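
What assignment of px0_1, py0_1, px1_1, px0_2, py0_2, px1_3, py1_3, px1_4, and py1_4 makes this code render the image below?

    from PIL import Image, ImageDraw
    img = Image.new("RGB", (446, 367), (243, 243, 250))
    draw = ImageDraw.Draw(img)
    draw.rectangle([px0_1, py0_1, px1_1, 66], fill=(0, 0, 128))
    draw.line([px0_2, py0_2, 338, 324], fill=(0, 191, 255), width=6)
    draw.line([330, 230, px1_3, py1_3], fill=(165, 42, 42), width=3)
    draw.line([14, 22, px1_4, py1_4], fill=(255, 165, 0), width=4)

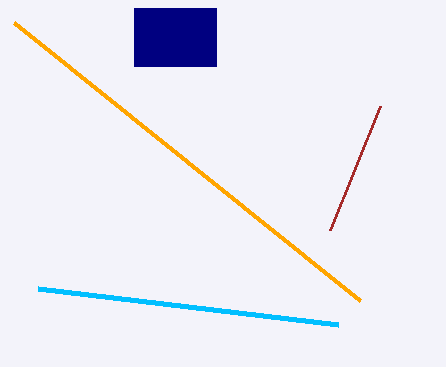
px0_1 = 134, py0_1 = 8, px1_1 = 216, px0_2 = 38, py0_2 = 288, px1_3 = 380, py1_3 = 106, px1_4 = 360, py1_4 = 300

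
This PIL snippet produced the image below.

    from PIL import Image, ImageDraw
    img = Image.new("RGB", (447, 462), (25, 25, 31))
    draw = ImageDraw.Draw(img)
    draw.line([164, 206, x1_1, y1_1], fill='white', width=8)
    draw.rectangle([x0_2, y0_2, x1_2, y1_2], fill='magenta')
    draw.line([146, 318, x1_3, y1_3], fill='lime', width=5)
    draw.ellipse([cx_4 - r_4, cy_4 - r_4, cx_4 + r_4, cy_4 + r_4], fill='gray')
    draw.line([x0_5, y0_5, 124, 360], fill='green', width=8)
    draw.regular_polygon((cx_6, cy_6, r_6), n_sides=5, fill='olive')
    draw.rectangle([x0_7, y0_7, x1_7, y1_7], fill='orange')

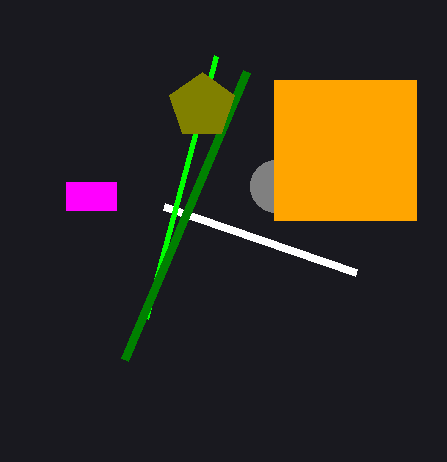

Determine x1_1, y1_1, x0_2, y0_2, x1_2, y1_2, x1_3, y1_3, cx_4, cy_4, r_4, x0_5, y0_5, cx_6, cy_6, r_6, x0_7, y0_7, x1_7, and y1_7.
x1_1 = 356
y1_1 = 272
x0_2 = 66
y0_2 = 182
x1_2 = 116
y1_2 = 210
x1_3 = 216
y1_3 = 56
cx_4 = 276
cy_4 = 186
r_4 = 26
x0_5 = 246
y0_5 = 72
cx_6 = 202
cy_6 = 106
r_6 = 34
x0_7 = 274
y0_7 = 80
x1_7 = 416
y1_7 = 220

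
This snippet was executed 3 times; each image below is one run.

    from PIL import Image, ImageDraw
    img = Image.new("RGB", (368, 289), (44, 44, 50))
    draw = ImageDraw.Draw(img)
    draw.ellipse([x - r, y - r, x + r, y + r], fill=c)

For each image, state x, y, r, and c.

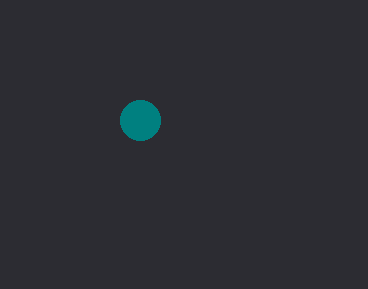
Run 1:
x = 140
y = 120
r = 20
c = 'teal'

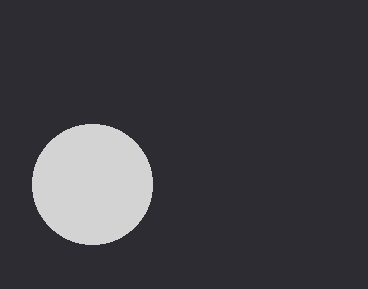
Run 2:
x = 92; y = 184; r = 60; c = 'lightgray'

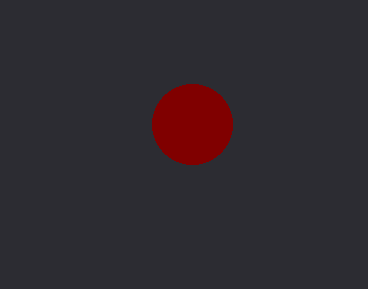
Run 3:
x = 192; y = 124; r = 40; c = 'maroon'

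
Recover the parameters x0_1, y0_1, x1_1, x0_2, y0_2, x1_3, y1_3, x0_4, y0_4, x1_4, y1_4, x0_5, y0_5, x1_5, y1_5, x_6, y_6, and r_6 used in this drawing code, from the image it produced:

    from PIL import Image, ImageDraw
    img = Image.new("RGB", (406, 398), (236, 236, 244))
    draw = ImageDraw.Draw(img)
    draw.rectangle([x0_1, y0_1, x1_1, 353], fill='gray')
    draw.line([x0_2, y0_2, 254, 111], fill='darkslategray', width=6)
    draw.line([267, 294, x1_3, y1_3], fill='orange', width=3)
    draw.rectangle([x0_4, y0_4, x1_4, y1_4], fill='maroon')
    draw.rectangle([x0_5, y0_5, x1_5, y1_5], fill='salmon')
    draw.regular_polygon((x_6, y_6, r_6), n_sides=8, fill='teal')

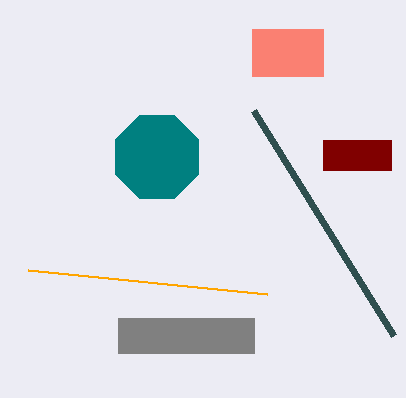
x0_1 = 118
y0_1 = 318
x1_1 = 254
x0_2 = 394
y0_2 = 336
x1_3 = 28
y1_3 = 270
x0_4 = 323
y0_4 = 140
x1_4 = 391
y1_4 = 170
x0_5 = 252
y0_5 = 29
x1_5 = 323
y1_5 = 76
x_6 = 157
y_6 = 157
r_6 = 45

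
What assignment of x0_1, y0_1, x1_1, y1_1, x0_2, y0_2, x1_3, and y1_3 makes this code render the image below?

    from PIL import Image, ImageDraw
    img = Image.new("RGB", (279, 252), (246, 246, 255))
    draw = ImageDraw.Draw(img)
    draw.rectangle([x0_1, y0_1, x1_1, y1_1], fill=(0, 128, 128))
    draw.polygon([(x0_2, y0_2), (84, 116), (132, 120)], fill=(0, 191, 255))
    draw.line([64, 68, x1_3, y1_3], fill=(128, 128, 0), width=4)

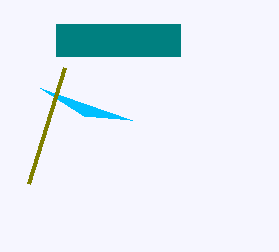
x0_1 = 56
y0_1 = 24
x1_1 = 180
y1_1 = 56
x0_2 = 40
y0_2 = 88
x1_3 = 28
y1_3 = 184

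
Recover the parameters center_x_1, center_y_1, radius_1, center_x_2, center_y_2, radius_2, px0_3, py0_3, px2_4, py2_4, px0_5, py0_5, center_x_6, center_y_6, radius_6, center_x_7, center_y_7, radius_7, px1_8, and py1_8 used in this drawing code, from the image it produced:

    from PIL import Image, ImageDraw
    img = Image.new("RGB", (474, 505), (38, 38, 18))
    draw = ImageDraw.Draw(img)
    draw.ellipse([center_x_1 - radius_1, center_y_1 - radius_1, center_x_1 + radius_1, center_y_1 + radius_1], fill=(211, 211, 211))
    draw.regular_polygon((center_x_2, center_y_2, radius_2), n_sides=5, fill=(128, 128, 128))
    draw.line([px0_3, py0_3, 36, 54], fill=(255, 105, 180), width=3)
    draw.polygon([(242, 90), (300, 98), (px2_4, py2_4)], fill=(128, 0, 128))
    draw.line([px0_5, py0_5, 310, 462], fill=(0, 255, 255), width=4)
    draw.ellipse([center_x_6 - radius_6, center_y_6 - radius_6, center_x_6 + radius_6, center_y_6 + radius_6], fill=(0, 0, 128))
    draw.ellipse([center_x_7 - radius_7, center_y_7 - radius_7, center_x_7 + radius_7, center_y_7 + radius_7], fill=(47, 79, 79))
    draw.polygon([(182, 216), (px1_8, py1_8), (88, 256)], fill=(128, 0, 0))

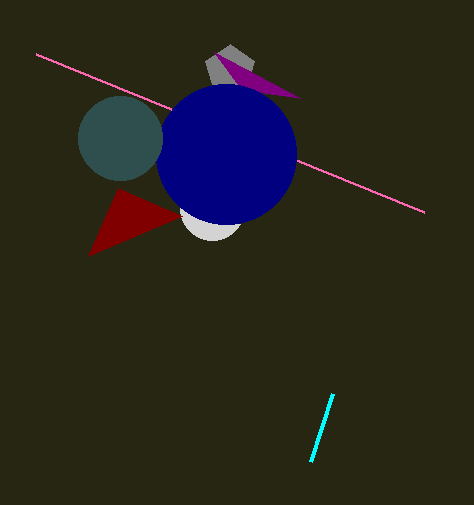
center_x_1 = 212
center_y_1 = 208
radius_1 = 32
center_x_2 = 230
center_y_2 = 70
radius_2 = 26
px0_3 = 424
py0_3 = 212
px2_4 = 214
py2_4 = 52
px0_5 = 332
py0_5 = 394
center_x_6 = 226
center_y_6 = 154
radius_6 = 70
center_x_7 = 120
center_y_7 = 138
radius_7 = 42
px1_8 = 118
py1_8 = 188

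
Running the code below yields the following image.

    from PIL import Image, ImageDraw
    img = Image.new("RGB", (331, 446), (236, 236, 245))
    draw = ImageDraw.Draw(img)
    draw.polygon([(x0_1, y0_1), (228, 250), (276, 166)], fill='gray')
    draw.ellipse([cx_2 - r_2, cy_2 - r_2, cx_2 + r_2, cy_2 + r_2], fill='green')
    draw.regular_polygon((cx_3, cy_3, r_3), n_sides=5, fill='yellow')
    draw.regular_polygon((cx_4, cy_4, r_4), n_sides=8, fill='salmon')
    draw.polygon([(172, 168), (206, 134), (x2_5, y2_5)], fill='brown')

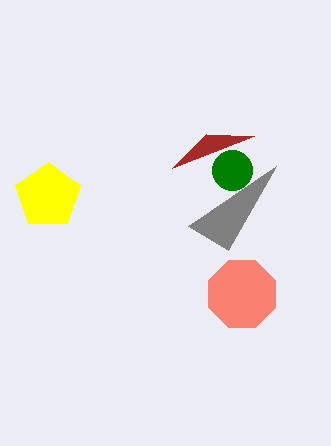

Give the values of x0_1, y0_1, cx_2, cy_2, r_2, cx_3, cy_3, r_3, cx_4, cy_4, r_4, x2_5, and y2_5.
x0_1 = 188
y0_1 = 226
cx_2 = 232
cy_2 = 170
r_2 = 20
cx_3 = 48
cy_3 = 196
r_3 = 34
cx_4 = 242
cy_4 = 294
r_4 = 36
x2_5 = 254
y2_5 = 136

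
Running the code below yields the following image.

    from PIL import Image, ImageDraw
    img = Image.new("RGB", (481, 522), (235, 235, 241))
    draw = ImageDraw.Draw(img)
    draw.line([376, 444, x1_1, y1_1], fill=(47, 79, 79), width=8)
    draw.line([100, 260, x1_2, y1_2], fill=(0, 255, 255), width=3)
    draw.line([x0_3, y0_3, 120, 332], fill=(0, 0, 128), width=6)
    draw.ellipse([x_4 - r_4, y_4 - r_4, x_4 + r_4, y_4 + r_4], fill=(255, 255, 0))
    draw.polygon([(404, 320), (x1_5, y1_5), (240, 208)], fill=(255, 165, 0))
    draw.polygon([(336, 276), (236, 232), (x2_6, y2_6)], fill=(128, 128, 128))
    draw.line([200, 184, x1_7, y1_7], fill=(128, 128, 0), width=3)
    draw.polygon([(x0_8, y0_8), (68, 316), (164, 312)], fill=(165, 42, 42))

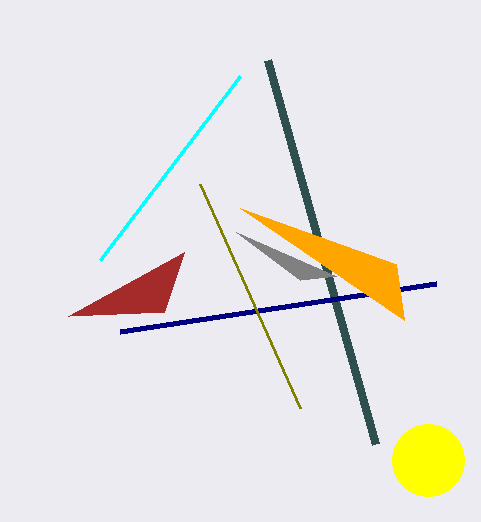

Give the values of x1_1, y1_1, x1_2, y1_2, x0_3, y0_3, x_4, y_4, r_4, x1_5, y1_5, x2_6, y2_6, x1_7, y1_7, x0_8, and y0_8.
x1_1 = 268
y1_1 = 60
x1_2 = 240
y1_2 = 76
x0_3 = 436
y0_3 = 284
x_4 = 428
y_4 = 460
r_4 = 36
x1_5 = 396
y1_5 = 264
x2_6 = 300
y2_6 = 280
x1_7 = 300
y1_7 = 408
x0_8 = 184
y0_8 = 252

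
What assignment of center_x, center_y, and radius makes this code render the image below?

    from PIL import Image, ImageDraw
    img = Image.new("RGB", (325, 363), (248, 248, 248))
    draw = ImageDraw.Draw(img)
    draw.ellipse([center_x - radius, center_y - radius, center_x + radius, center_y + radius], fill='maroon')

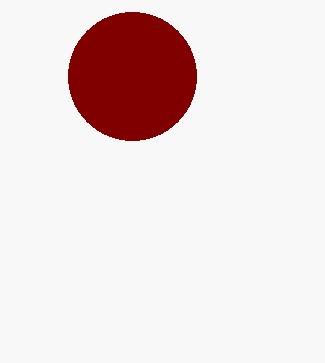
center_x = 132, center_y = 76, radius = 64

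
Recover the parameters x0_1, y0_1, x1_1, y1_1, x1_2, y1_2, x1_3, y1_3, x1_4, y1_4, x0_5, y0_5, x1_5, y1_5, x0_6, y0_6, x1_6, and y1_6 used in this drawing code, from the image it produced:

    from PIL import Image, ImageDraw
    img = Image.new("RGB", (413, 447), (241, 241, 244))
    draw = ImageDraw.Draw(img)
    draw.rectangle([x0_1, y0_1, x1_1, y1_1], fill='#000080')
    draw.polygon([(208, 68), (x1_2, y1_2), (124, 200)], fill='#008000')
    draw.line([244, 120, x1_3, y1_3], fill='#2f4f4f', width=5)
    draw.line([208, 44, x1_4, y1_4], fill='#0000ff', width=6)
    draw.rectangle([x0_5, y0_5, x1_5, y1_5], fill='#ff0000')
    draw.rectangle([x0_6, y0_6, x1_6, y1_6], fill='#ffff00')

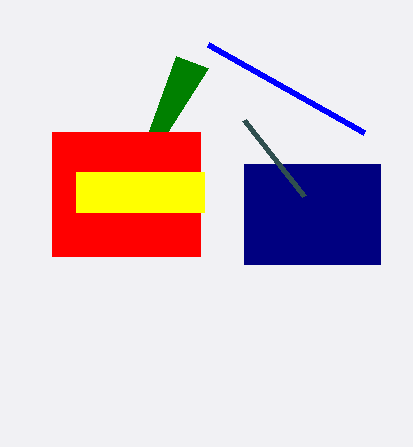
x0_1 = 244, y0_1 = 164, x1_1 = 380, y1_1 = 264, x1_2 = 176, y1_2 = 56, x1_3 = 304, y1_3 = 196, x1_4 = 364, y1_4 = 132, x0_5 = 52, y0_5 = 132, x1_5 = 200, y1_5 = 256, x0_6 = 76, y0_6 = 172, x1_6 = 204, y1_6 = 212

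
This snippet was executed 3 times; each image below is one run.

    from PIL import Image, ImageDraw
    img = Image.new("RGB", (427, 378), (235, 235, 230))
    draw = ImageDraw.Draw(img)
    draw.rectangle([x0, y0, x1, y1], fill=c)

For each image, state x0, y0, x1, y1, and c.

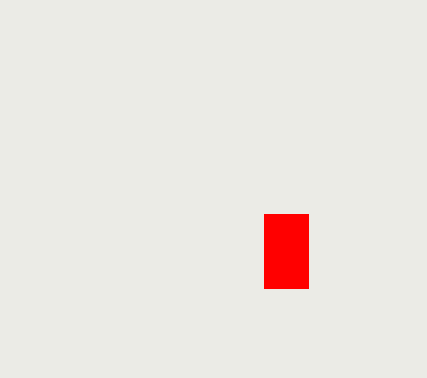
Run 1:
x0 = 264; y0 = 214; x1 = 308; y1 = 288; c = 'red'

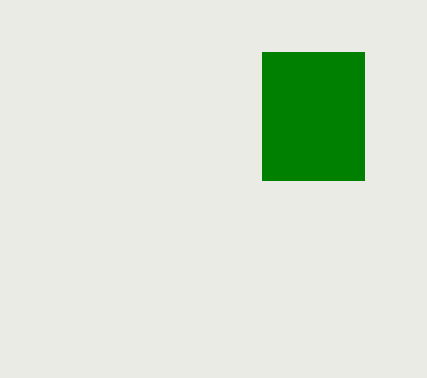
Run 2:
x0 = 262, y0 = 52, x1 = 364, y1 = 180, c = 'green'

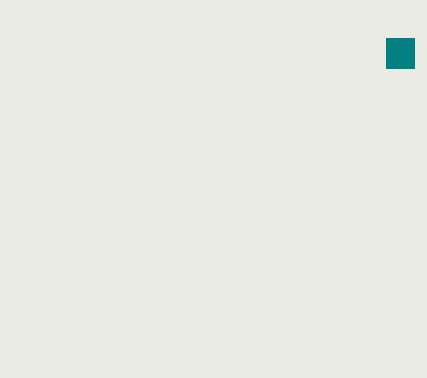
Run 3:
x0 = 386; y0 = 38; x1 = 414; y1 = 68; c = 'teal'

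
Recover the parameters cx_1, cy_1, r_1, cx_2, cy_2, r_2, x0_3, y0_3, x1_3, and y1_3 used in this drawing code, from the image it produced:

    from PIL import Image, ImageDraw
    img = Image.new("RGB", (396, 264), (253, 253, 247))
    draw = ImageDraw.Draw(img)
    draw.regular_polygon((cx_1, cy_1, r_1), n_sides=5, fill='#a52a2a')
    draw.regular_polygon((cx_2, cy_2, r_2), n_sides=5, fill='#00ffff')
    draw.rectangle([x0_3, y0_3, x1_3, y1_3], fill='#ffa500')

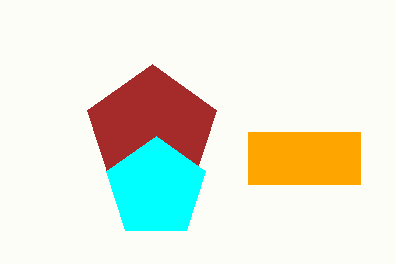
cx_1 = 152
cy_1 = 132
r_1 = 68
cx_2 = 156
cy_2 = 188
r_2 = 52
x0_3 = 248
y0_3 = 132
x1_3 = 360
y1_3 = 184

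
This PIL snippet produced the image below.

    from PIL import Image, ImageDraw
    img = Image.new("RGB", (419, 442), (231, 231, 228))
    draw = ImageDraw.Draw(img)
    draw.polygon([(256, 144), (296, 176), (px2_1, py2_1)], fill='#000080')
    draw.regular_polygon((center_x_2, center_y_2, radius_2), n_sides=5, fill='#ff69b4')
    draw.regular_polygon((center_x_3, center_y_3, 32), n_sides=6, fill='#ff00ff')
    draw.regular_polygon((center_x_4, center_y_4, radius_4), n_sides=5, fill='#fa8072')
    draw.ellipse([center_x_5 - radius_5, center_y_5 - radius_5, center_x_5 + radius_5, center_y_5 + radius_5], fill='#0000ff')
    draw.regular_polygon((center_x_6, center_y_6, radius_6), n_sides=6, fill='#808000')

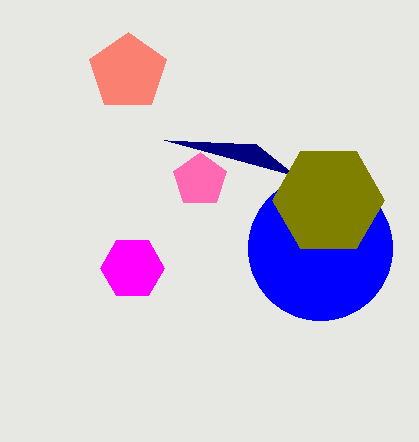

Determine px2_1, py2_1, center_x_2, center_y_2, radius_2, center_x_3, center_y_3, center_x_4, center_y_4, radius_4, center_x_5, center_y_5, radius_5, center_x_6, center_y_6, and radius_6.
px2_1 = 164
py2_1 = 140
center_x_2 = 200
center_y_2 = 180
radius_2 = 28
center_x_3 = 132
center_y_3 = 268
center_x_4 = 128
center_y_4 = 72
radius_4 = 40
center_x_5 = 320
center_y_5 = 248
radius_5 = 72
center_x_6 = 328
center_y_6 = 200
radius_6 = 56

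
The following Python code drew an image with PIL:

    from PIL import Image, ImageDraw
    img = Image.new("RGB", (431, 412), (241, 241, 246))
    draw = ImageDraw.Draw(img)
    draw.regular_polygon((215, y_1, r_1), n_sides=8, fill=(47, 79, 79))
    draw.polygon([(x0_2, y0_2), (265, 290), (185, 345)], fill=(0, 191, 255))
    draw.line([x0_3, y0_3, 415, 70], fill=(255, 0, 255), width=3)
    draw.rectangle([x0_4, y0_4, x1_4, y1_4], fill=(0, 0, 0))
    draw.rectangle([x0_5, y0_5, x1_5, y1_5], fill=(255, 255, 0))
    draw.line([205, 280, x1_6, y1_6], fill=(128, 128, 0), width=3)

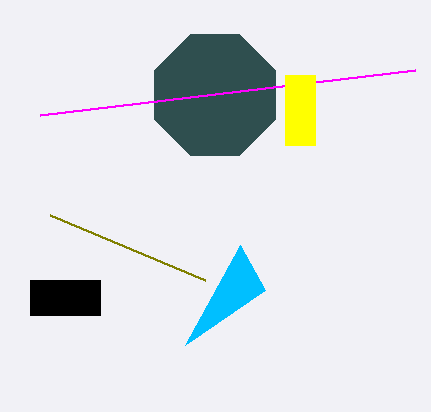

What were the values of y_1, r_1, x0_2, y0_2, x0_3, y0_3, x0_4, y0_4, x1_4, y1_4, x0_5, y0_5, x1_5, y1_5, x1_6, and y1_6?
y_1 = 95
r_1 = 65
x0_2 = 240
y0_2 = 245
x0_3 = 40
y0_3 = 115
x0_4 = 30
y0_4 = 280
x1_4 = 100
y1_4 = 315
x0_5 = 285
y0_5 = 75
x1_5 = 315
y1_5 = 145
x1_6 = 50
y1_6 = 215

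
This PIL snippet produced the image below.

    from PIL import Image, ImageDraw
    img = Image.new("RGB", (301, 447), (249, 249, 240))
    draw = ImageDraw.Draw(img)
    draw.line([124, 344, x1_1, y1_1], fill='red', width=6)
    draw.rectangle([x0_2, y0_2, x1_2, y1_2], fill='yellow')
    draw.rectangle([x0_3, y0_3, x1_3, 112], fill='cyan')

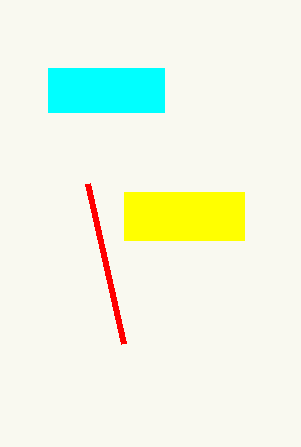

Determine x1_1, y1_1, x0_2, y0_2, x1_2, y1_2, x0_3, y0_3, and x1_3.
x1_1 = 88; y1_1 = 184; x0_2 = 124; y0_2 = 192; x1_2 = 244; y1_2 = 240; x0_3 = 48; y0_3 = 68; x1_3 = 164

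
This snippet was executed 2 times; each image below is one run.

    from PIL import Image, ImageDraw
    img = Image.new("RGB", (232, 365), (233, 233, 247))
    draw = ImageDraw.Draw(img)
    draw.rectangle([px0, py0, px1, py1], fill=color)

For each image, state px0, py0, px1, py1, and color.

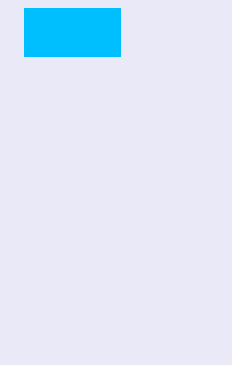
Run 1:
px0 = 24; py0 = 8; px1 = 120; py1 = 56; color = 'deepskyblue'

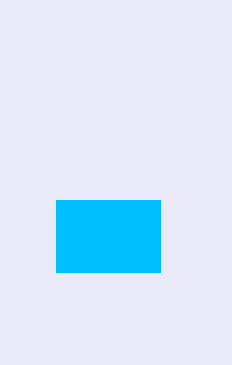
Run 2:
px0 = 56, py0 = 200, px1 = 160, py1 = 272, color = 'deepskyblue'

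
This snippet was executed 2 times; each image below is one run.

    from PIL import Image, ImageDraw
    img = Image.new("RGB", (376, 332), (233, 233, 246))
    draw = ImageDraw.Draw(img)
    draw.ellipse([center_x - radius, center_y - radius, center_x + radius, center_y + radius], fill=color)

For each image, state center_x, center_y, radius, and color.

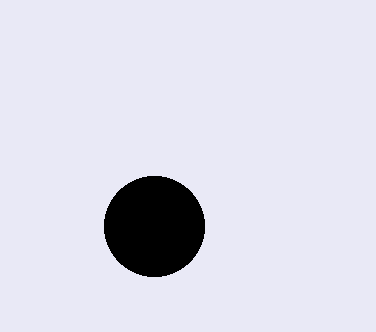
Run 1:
center_x = 154, center_y = 226, radius = 50, color = 'black'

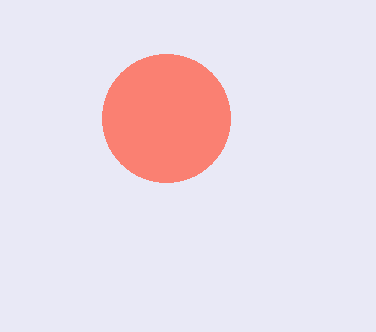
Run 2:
center_x = 166; center_y = 118; radius = 64; color = 'salmon'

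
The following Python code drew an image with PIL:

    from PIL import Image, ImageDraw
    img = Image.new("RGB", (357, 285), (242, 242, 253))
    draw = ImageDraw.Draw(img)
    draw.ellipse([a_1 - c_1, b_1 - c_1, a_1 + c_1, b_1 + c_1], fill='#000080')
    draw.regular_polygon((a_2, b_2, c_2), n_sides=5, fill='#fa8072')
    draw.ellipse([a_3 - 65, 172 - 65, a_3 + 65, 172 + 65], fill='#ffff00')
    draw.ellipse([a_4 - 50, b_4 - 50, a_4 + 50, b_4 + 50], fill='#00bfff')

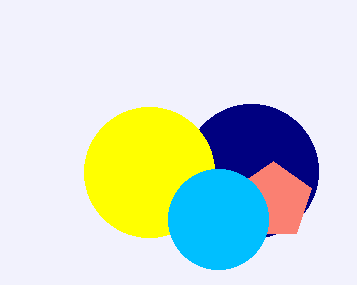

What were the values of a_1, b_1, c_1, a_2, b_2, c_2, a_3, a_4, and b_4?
a_1 = 251
b_1 = 171
c_1 = 67
a_2 = 273
b_2 = 201
c_2 = 40
a_3 = 149
a_4 = 218
b_4 = 219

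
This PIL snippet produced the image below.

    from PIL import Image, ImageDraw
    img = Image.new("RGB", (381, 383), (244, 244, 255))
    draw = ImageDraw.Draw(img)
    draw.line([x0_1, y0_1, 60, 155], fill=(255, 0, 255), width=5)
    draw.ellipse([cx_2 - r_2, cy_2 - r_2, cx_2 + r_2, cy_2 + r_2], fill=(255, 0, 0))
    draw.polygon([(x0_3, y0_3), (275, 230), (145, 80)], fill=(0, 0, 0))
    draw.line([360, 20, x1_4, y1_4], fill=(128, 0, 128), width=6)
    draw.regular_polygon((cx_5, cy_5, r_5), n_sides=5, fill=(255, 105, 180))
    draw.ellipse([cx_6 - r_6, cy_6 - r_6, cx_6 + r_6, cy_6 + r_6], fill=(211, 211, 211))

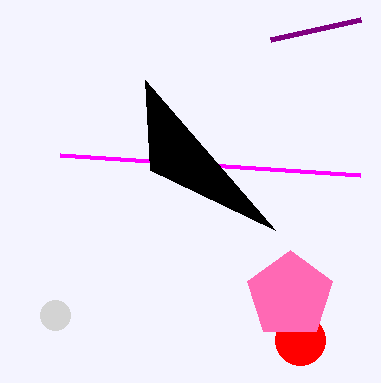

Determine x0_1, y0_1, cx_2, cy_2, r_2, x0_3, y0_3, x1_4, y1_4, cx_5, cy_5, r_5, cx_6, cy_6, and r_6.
x0_1 = 360, y0_1 = 175, cx_2 = 300, cy_2 = 340, r_2 = 25, x0_3 = 150, y0_3 = 170, x1_4 = 270, y1_4 = 40, cx_5 = 290, cy_5 = 295, r_5 = 45, cx_6 = 55, cy_6 = 315, r_6 = 15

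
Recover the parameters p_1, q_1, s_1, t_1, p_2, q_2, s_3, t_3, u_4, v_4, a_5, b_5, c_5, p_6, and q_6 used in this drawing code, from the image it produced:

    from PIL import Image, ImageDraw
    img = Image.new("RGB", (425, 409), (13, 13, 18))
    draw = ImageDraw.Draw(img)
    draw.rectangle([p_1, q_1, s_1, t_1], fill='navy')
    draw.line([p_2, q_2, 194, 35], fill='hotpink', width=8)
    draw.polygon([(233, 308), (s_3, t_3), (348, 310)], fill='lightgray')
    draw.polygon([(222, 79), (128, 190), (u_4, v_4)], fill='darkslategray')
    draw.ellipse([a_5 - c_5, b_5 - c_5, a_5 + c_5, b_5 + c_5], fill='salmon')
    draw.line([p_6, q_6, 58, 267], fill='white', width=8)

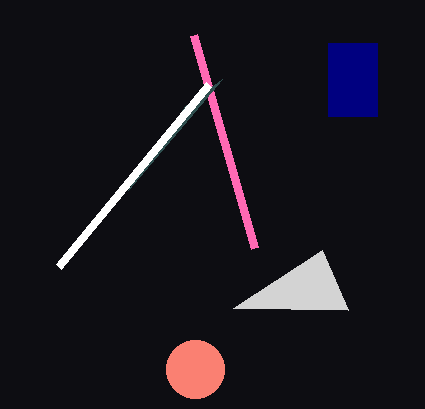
p_1 = 328
q_1 = 43
s_1 = 377
t_1 = 116
p_2 = 255
q_2 = 248
s_3 = 322
t_3 = 250
u_4 = 185
v_4 = 106
a_5 = 195
b_5 = 369
c_5 = 29
p_6 = 208
q_6 = 85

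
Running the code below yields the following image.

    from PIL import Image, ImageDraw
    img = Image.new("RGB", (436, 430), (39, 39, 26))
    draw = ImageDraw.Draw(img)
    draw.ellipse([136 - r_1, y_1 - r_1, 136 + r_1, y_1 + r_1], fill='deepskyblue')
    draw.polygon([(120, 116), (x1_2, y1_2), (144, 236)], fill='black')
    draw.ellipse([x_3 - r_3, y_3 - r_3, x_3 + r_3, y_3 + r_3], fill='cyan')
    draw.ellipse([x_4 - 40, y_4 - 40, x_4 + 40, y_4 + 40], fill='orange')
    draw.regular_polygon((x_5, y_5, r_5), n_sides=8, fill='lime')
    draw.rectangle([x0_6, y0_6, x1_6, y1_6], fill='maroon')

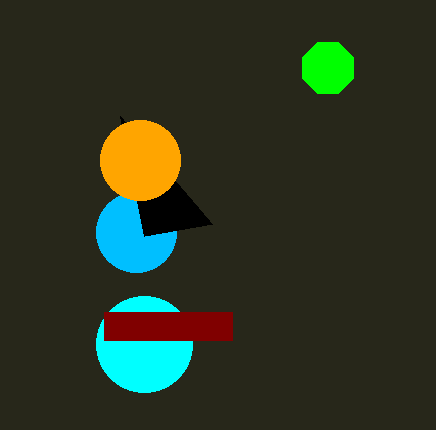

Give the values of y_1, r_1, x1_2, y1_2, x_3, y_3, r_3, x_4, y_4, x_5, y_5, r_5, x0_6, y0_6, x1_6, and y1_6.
y_1 = 232, r_1 = 40, x1_2 = 212, y1_2 = 224, x_3 = 144, y_3 = 344, r_3 = 48, x_4 = 140, y_4 = 160, x_5 = 328, y_5 = 68, r_5 = 28, x0_6 = 104, y0_6 = 312, x1_6 = 232, y1_6 = 340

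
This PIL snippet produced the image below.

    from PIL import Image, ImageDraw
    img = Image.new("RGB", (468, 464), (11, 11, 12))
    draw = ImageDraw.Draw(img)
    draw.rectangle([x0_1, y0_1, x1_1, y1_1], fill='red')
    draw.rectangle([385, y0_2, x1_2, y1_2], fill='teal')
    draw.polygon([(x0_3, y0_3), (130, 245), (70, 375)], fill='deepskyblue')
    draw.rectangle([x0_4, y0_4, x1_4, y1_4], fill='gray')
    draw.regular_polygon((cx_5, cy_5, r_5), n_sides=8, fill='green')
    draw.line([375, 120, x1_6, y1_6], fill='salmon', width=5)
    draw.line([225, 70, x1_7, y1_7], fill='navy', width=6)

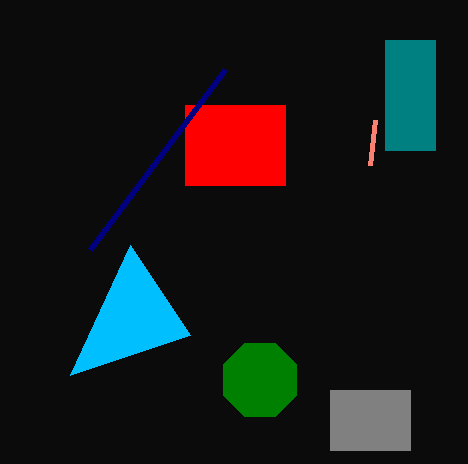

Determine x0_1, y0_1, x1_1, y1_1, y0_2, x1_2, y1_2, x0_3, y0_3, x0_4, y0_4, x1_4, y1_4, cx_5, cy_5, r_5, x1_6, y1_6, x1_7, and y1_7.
x0_1 = 185, y0_1 = 105, x1_1 = 285, y1_1 = 185, y0_2 = 40, x1_2 = 435, y1_2 = 150, x0_3 = 190, y0_3 = 335, x0_4 = 330, y0_4 = 390, x1_4 = 410, y1_4 = 450, cx_5 = 260, cy_5 = 380, r_5 = 40, x1_6 = 370, y1_6 = 165, x1_7 = 90, y1_7 = 250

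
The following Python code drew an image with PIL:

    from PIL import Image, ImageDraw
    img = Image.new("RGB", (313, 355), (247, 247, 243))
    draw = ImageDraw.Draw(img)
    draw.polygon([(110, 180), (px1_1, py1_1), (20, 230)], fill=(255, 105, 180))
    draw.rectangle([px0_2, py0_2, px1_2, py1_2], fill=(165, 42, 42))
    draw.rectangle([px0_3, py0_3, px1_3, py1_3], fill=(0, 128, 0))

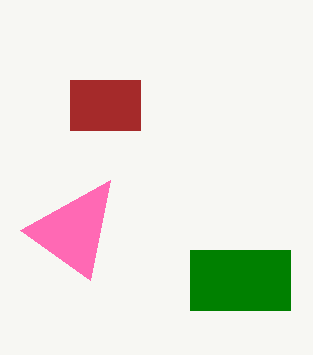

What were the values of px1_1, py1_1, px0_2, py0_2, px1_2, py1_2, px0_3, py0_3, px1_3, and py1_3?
px1_1 = 90; py1_1 = 280; px0_2 = 70; py0_2 = 80; px1_2 = 140; py1_2 = 130; px0_3 = 190; py0_3 = 250; px1_3 = 290; py1_3 = 310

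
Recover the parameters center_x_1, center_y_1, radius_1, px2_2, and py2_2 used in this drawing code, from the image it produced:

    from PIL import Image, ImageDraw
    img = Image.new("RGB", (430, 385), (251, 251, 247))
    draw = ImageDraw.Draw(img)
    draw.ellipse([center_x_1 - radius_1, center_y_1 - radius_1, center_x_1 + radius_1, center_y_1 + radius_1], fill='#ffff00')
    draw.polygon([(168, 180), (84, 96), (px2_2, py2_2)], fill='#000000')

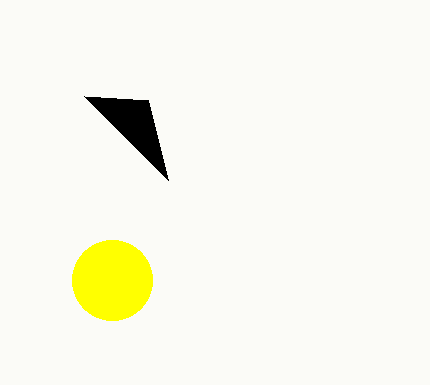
center_x_1 = 112, center_y_1 = 280, radius_1 = 40, px2_2 = 148, py2_2 = 100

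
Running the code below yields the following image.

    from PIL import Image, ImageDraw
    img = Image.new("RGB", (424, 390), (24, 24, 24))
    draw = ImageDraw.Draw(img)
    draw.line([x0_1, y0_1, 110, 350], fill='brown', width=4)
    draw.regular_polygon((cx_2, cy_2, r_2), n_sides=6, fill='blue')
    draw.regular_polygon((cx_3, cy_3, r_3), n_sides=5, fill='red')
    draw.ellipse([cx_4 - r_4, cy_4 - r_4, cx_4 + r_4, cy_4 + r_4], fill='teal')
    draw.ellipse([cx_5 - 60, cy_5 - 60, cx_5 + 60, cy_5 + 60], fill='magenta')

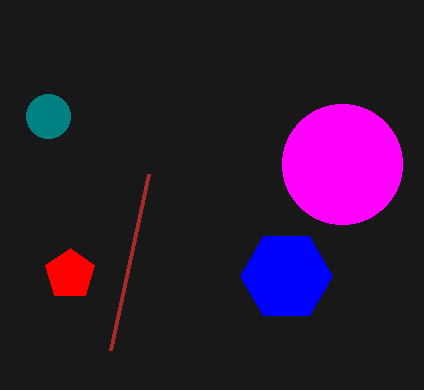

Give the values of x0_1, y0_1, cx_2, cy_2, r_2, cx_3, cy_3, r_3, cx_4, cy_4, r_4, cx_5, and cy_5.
x0_1 = 148, y0_1 = 174, cx_2 = 286, cy_2 = 276, r_2 = 46, cx_3 = 70, cy_3 = 274, r_3 = 26, cx_4 = 48, cy_4 = 116, r_4 = 22, cx_5 = 342, cy_5 = 164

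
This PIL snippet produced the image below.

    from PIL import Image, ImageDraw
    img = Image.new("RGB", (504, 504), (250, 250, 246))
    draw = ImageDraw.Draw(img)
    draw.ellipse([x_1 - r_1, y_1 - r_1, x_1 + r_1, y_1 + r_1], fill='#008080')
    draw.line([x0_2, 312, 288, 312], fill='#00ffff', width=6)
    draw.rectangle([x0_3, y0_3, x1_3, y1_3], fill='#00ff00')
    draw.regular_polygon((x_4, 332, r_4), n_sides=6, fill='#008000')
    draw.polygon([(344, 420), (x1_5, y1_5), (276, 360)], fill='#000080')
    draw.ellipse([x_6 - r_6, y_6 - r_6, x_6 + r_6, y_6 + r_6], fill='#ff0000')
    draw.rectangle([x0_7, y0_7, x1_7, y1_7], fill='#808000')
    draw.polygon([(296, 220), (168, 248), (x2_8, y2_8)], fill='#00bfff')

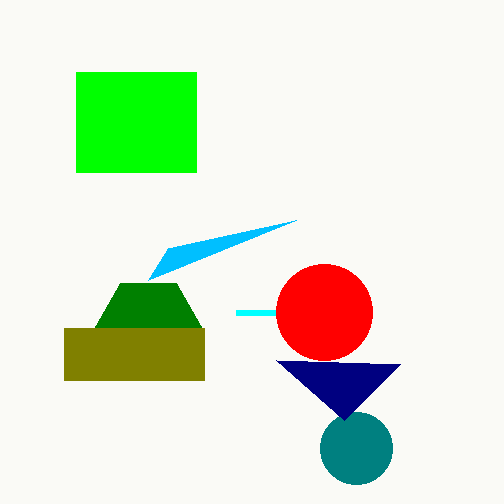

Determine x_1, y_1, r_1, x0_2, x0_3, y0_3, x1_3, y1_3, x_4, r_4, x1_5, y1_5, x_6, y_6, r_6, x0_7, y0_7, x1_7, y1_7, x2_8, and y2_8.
x_1 = 356; y_1 = 448; r_1 = 36; x0_2 = 236; x0_3 = 76; y0_3 = 72; x1_3 = 196; y1_3 = 172; x_4 = 148; r_4 = 56; x1_5 = 400; y1_5 = 364; x_6 = 324; y_6 = 312; r_6 = 48; x0_7 = 64; y0_7 = 328; x1_7 = 204; y1_7 = 380; x2_8 = 148; y2_8 = 280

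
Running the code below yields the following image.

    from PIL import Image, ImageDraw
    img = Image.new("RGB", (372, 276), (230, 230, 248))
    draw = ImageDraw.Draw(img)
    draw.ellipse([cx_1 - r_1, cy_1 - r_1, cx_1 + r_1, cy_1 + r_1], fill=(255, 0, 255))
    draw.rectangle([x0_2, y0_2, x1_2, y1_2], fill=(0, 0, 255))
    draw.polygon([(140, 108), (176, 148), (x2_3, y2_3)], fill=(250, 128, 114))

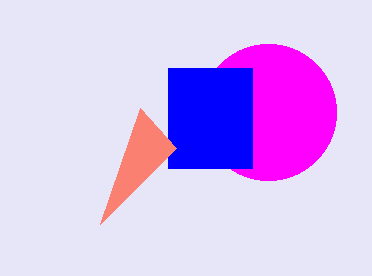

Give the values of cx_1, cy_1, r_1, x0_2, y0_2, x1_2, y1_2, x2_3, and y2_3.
cx_1 = 268; cy_1 = 112; r_1 = 68; x0_2 = 168; y0_2 = 68; x1_2 = 252; y1_2 = 168; x2_3 = 100; y2_3 = 224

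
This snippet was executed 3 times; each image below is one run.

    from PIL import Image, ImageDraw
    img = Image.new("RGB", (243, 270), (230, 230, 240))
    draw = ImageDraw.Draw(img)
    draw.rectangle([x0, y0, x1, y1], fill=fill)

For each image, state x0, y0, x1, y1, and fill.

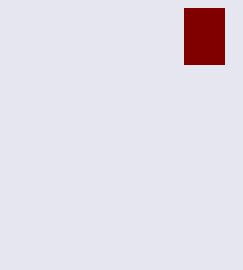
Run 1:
x0 = 184; y0 = 8; x1 = 224; y1 = 64; fill = 'maroon'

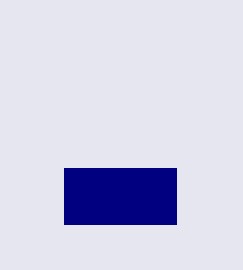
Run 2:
x0 = 64; y0 = 168; x1 = 176; y1 = 224; fill = 'navy'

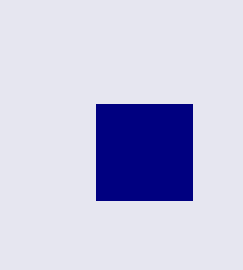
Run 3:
x0 = 96; y0 = 104; x1 = 192; y1 = 200; fill = 'navy'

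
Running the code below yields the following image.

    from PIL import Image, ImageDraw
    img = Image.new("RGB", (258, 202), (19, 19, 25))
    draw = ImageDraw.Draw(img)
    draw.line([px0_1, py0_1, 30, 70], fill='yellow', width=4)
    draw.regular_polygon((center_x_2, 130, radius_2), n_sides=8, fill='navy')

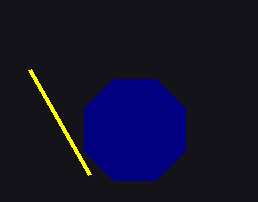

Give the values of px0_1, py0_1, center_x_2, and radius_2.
px0_1 = 90; py0_1 = 175; center_x_2 = 135; radius_2 = 55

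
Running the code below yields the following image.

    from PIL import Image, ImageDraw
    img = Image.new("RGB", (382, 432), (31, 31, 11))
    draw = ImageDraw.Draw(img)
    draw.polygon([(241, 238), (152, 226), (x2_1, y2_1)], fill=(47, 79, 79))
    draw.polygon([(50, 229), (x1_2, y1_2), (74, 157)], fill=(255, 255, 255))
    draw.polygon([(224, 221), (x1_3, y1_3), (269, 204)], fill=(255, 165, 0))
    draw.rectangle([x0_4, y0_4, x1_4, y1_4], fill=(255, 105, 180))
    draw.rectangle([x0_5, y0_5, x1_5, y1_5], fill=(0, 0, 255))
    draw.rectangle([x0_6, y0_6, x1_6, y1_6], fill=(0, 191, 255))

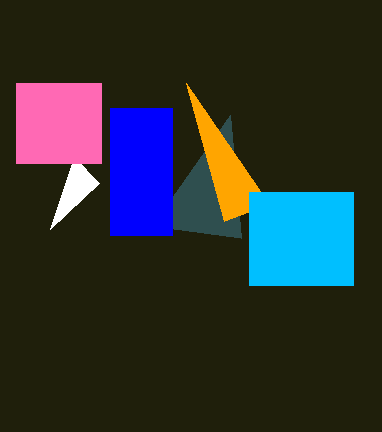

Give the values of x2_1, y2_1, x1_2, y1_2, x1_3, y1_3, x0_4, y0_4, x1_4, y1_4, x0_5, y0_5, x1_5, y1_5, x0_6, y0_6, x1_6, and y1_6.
x2_1 = 230
y2_1 = 115
x1_2 = 99
y1_2 = 183
x1_3 = 186
y1_3 = 83
x0_4 = 16
y0_4 = 83
x1_4 = 101
y1_4 = 163
x0_5 = 110
y0_5 = 108
x1_5 = 172
y1_5 = 235
x0_6 = 249
y0_6 = 192
x1_6 = 353
y1_6 = 285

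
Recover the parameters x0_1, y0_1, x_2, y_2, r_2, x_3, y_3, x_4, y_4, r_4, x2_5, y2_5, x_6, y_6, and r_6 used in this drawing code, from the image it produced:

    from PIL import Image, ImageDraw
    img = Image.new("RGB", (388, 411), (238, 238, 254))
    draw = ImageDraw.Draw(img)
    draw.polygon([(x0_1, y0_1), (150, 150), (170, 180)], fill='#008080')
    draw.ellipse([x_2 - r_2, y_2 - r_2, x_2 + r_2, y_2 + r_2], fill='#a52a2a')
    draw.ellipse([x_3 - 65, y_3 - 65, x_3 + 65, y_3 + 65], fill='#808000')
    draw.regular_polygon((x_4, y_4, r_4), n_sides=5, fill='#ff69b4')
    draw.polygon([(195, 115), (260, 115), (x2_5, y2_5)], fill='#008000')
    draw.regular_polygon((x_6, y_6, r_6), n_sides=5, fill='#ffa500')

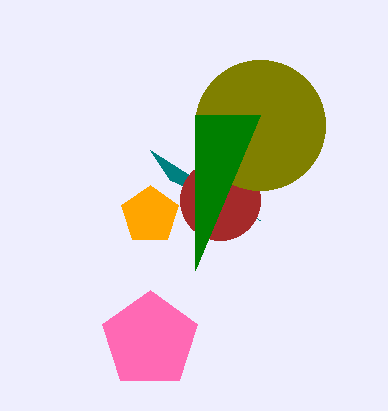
x0_1 = 260
y0_1 = 220
x_2 = 220
y_2 = 200
r_2 = 40
x_3 = 260
y_3 = 125
x_4 = 150
y_4 = 340
r_4 = 50
x2_5 = 195
y2_5 = 270
x_6 = 150
y_6 = 215
r_6 = 30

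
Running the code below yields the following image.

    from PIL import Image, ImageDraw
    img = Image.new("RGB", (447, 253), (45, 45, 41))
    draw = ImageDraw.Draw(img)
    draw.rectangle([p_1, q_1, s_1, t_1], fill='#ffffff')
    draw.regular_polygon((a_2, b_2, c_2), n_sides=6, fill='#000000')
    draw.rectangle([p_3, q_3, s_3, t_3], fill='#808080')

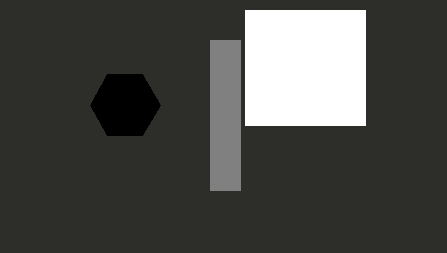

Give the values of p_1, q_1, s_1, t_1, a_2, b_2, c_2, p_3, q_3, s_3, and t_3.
p_1 = 245; q_1 = 10; s_1 = 365; t_1 = 125; a_2 = 125; b_2 = 105; c_2 = 35; p_3 = 210; q_3 = 40; s_3 = 240; t_3 = 190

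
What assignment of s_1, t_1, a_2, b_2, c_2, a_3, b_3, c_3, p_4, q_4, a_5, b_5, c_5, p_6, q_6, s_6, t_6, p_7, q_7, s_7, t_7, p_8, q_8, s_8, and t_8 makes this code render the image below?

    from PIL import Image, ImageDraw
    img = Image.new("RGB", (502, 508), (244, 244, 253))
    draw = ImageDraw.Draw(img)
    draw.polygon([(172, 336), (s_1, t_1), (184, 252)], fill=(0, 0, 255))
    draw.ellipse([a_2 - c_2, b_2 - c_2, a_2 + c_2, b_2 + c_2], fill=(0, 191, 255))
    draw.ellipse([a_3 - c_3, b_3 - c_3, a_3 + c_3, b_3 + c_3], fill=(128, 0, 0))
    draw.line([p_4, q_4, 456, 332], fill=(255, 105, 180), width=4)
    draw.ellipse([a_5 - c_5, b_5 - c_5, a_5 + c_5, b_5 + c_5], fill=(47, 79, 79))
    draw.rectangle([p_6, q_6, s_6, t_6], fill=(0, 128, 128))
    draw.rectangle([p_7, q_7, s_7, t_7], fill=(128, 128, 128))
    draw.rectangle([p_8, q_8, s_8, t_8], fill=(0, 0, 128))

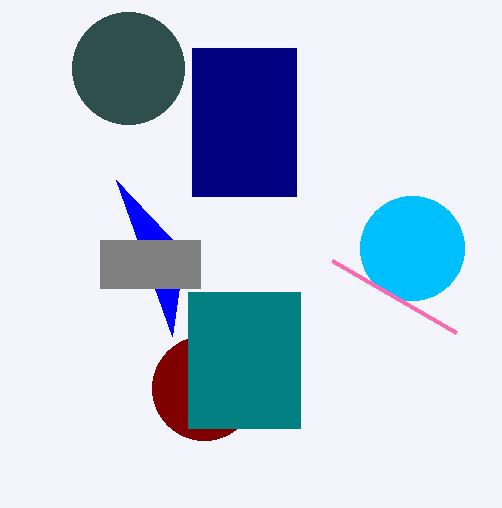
s_1 = 116, t_1 = 180, a_2 = 412, b_2 = 248, c_2 = 52, a_3 = 204, b_3 = 388, c_3 = 52, p_4 = 332, q_4 = 260, a_5 = 128, b_5 = 68, c_5 = 56, p_6 = 188, q_6 = 292, s_6 = 300, t_6 = 428, p_7 = 100, q_7 = 240, s_7 = 200, t_7 = 288, p_8 = 192, q_8 = 48, s_8 = 296, t_8 = 196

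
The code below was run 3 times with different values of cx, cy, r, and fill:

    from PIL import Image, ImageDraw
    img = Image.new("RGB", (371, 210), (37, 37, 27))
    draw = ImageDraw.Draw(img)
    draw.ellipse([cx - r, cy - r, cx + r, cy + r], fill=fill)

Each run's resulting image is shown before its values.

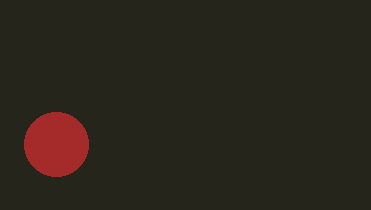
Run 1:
cx = 56
cy = 144
r = 32
fill = 'brown'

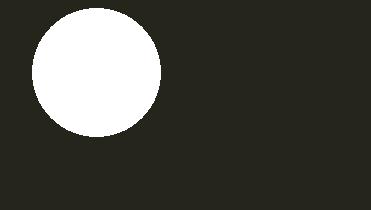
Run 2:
cx = 96; cy = 72; r = 64; fill = 'white'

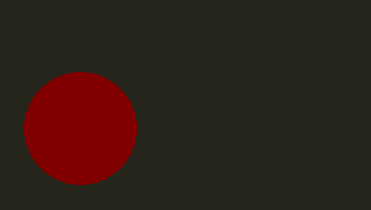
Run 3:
cx = 80, cy = 128, r = 56, fill = 'maroon'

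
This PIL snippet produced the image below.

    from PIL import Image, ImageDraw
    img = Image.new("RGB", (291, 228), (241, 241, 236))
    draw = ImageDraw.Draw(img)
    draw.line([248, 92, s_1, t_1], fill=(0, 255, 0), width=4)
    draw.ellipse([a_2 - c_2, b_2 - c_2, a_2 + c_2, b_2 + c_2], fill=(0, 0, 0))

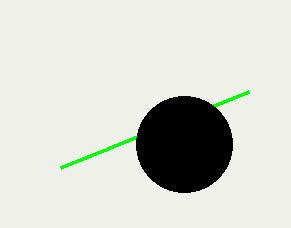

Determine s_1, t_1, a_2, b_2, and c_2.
s_1 = 60; t_1 = 168; a_2 = 184; b_2 = 144; c_2 = 48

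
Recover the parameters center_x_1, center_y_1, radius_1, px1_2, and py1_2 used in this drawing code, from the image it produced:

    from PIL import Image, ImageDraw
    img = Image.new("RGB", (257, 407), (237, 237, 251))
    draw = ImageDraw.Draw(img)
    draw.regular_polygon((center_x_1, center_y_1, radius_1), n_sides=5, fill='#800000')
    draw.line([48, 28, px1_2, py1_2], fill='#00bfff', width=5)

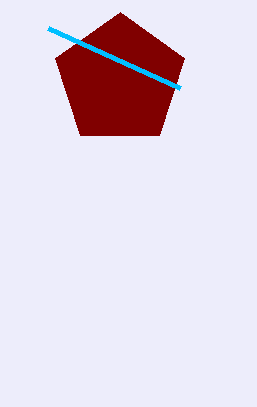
center_x_1 = 120; center_y_1 = 80; radius_1 = 68; px1_2 = 180; py1_2 = 88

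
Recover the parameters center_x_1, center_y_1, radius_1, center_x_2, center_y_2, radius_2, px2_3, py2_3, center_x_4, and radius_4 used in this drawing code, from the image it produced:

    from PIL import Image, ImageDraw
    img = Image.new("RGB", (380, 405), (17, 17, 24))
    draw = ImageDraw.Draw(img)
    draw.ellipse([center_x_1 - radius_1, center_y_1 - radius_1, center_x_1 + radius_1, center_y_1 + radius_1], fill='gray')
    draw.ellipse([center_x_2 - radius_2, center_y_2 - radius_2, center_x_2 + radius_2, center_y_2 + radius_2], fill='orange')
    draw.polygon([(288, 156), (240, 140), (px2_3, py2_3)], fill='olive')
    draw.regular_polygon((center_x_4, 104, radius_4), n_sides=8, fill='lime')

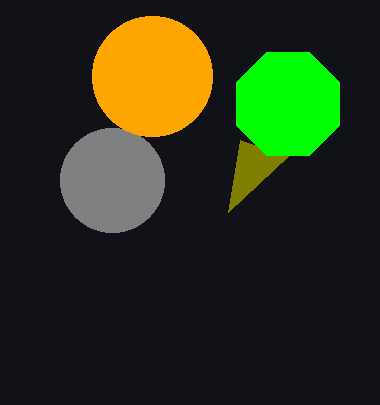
center_x_1 = 112; center_y_1 = 180; radius_1 = 52; center_x_2 = 152; center_y_2 = 76; radius_2 = 60; px2_3 = 228; py2_3 = 212; center_x_4 = 288; radius_4 = 56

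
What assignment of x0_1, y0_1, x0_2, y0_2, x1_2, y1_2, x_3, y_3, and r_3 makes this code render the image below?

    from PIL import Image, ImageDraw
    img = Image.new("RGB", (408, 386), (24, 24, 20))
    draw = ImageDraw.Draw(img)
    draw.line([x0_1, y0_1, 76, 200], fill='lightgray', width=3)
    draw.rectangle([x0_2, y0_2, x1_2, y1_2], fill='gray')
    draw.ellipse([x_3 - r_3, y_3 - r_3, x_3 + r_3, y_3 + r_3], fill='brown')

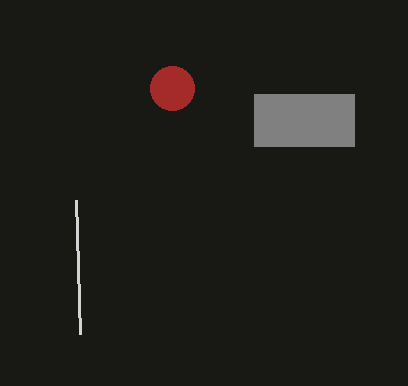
x0_1 = 80
y0_1 = 334
x0_2 = 254
y0_2 = 94
x1_2 = 354
y1_2 = 146
x_3 = 172
y_3 = 88
r_3 = 22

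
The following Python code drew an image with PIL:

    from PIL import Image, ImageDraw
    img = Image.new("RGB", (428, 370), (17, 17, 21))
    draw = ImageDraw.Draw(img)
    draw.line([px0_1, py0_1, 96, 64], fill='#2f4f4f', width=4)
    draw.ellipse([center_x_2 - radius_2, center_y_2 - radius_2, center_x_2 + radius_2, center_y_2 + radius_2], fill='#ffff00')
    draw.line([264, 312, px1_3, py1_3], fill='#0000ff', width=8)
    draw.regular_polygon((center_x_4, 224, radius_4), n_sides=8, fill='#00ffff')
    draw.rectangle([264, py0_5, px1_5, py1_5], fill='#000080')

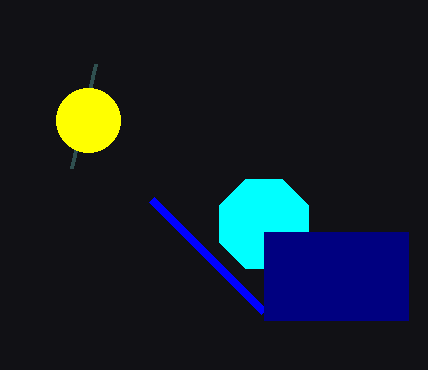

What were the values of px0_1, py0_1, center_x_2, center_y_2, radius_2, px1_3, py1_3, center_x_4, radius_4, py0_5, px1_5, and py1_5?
px0_1 = 72; py0_1 = 168; center_x_2 = 88; center_y_2 = 120; radius_2 = 32; px1_3 = 152; py1_3 = 200; center_x_4 = 264; radius_4 = 48; py0_5 = 232; px1_5 = 408; py1_5 = 320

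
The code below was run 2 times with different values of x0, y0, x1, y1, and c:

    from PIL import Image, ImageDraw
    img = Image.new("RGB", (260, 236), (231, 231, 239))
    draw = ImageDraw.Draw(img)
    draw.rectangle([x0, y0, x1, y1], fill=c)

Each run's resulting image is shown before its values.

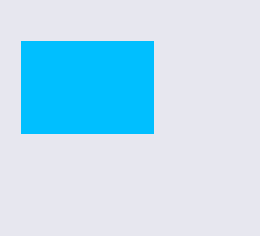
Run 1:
x0 = 21, y0 = 41, x1 = 153, y1 = 133, c = 'deepskyblue'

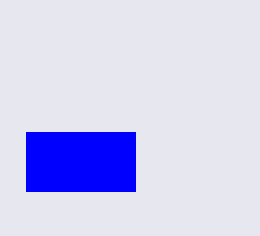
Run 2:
x0 = 26, y0 = 132, x1 = 135, y1 = 191, c = 'blue'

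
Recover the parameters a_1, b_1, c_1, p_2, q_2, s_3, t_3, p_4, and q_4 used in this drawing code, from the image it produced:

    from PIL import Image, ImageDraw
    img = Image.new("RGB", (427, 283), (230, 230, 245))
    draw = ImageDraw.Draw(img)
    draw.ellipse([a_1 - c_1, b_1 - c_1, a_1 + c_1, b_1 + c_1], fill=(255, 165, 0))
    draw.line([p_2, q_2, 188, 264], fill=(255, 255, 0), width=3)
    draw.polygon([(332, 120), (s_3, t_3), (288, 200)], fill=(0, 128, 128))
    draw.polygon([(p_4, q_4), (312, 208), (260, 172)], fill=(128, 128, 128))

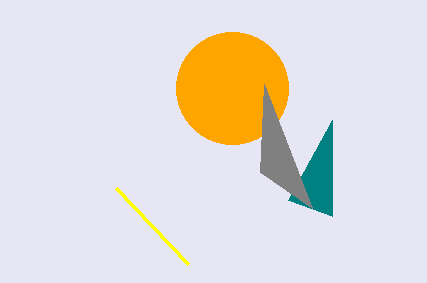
a_1 = 232
b_1 = 88
c_1 = 56
p_2 = 116
q_2 = 188
s_3 = 332
t_3 = 216
p_4 = 264
q_4 = 84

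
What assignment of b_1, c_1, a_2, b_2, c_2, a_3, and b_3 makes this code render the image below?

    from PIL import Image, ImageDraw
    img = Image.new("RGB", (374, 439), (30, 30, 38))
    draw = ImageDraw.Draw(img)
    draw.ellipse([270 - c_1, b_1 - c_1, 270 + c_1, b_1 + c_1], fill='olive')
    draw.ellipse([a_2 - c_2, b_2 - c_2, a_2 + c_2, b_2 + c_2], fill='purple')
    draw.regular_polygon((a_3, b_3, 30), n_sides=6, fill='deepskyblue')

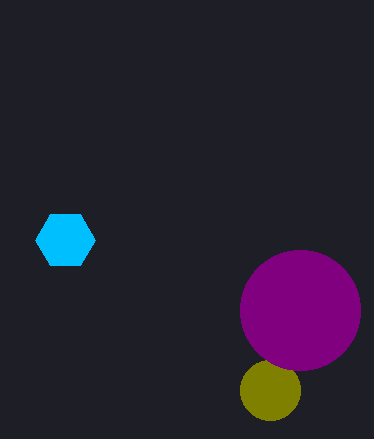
b_1 = 390
c_1 = 30
a_2 = 300
b_2 = 310
c_2 = 60
a_3 = 65
b_3 = 240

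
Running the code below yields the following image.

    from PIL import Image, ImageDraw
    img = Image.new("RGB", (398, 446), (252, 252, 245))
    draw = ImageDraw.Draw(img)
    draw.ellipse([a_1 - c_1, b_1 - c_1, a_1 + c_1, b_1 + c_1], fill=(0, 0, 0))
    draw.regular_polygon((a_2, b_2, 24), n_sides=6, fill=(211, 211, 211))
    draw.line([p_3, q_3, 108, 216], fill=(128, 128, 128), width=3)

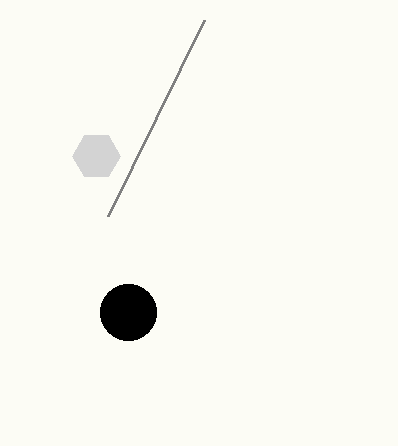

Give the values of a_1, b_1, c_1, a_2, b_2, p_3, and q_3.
a_1 = 128; b_1 = 312; c_1 = 28; a_2 = 96; b_2 = 156; p_3 = 204; q_3 = 20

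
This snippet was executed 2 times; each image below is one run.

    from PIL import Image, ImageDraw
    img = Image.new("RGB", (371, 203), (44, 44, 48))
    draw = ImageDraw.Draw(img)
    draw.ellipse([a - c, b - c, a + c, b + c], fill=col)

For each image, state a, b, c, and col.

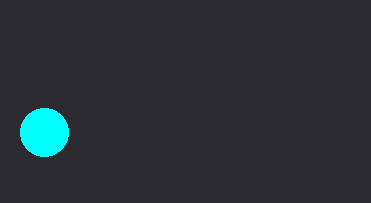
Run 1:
a = 44, b = 132, c = 24, col = 'cyan'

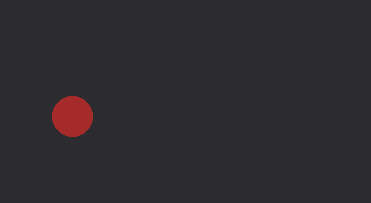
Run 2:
a = 72, b = 116, c = 20, col = 'brown'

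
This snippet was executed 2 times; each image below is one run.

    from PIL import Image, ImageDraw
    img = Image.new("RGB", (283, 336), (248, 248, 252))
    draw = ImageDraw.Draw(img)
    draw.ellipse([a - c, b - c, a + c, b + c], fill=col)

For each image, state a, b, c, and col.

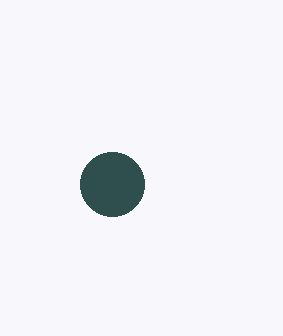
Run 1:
a = 112
b = 184
c = 32
col = 'darkslategray'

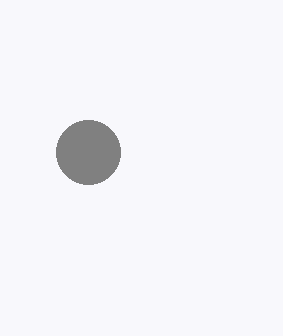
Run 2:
a = 88
b = 152
c = 32
col = 'gray'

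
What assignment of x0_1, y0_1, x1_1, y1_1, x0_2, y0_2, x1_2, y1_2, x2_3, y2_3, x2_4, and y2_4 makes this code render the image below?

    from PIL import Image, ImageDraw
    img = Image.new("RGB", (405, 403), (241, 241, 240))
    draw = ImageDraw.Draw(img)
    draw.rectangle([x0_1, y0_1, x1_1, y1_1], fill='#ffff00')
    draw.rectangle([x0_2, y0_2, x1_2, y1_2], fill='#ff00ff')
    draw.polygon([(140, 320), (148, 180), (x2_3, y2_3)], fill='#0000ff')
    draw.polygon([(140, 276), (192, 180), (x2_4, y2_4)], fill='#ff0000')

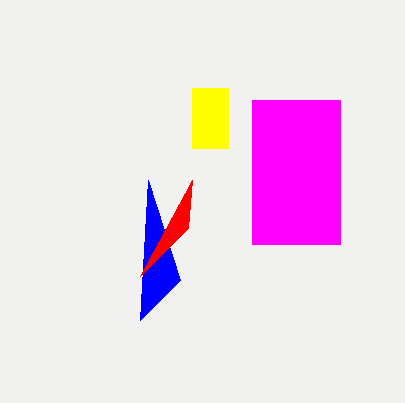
x0_1 = 192, y0_1 = 88, x1_1 = 228, y1_1 = 148, x0_2 = 252, y0_2 = 100, x1_2 = 340, y1_2 = 244, x2_3 = 180, y2_3 = 280, x2_4 = 188, y2_4 = 228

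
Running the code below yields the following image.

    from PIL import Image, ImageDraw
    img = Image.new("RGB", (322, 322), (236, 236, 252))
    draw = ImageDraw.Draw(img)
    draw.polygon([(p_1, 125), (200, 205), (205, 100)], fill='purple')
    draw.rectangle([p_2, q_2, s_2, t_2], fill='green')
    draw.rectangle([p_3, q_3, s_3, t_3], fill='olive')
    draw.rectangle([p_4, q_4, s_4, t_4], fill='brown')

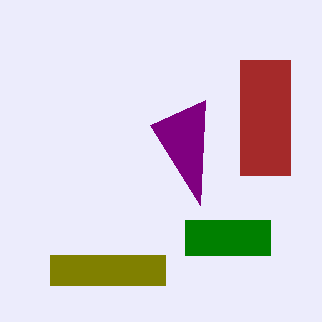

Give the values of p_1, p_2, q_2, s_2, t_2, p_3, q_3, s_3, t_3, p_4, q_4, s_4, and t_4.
p_1 = 150
p_2 = 185
q_2 = 220
s_2 = 270
t_2 = 255
p_3 = 50
q_3 = 255
s_3 = 165
t_3 = 285
p_4 = 240
q_4 = 60
s_4 = 290
t_4 = 175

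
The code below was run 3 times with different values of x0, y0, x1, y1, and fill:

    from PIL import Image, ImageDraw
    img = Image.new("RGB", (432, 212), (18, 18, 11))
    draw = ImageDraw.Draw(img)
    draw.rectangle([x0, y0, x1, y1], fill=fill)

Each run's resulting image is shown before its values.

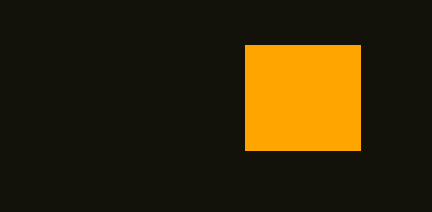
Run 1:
x0 = 245; y0 = 45; x1 = 360; y1 = 150; fill = 'orange'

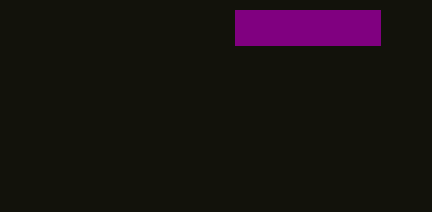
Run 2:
x0 = 235
y0 = 10
x1 = 380
y1 = 45
fill = 'purple'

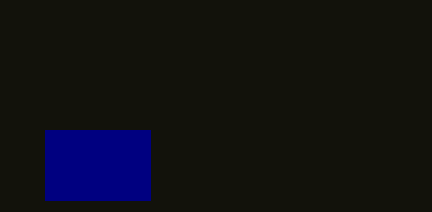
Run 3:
x0 = 45, y0 = 130, x1 = 150, y1 = 200, fill = 'navy'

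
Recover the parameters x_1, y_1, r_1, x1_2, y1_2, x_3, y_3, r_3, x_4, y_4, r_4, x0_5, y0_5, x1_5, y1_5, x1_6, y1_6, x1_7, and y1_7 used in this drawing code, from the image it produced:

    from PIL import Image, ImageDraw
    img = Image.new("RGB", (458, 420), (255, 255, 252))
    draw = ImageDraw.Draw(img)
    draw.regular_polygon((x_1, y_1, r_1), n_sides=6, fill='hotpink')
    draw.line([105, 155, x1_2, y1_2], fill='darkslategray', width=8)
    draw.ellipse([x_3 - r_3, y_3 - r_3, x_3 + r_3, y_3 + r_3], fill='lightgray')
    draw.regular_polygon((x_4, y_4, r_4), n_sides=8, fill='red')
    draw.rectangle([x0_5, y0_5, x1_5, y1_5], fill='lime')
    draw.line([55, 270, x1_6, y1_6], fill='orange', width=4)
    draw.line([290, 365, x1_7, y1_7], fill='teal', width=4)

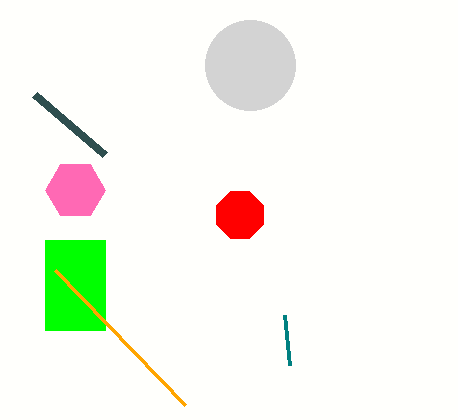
x_1 = 75, y_1 = 190, r_1 = 30, x1_2 = 35, y1_2 = 95, x_3 = 250, y_3 = 65, r_3 = 45, x_4 = 240, y_4 = 215, r_4 = 25, x0_5 = 45, y0_5 = 240, x1_5 = 105, y1_5 = 330, x1_6 = 185, y1_6 = 405, x1_7 = 285, y1_7 = 315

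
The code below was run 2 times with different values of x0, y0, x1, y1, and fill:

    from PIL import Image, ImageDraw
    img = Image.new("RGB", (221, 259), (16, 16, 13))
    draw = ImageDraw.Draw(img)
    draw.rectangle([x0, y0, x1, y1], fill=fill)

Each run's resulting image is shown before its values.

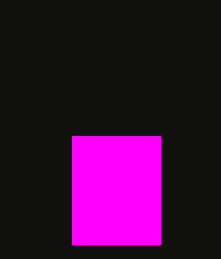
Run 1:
x0 = 72
y0 = 136
x1 = 160
y1 = 244
fill = 'magenta'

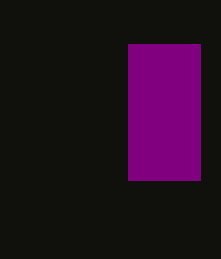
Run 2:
x0 = 128
y0 = 44
x1 = 200
y1 = 180
fill = 'purple'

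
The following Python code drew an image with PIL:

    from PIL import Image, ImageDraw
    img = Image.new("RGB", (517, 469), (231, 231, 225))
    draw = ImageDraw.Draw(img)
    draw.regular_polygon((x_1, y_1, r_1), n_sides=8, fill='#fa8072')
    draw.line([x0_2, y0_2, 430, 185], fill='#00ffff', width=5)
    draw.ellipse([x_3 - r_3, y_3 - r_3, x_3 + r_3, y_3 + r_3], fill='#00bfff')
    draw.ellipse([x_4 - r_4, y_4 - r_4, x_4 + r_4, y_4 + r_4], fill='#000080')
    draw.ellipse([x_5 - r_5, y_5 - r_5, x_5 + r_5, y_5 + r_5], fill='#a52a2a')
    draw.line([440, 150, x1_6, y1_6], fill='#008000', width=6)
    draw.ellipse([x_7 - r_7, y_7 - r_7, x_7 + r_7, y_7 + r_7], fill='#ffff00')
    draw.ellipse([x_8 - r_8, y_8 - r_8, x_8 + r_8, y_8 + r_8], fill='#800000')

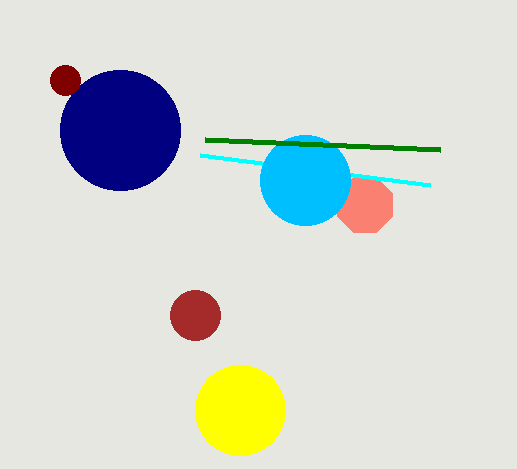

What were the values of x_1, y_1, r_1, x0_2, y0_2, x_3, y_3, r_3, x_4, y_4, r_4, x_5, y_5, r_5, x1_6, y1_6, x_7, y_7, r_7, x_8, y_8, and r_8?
x_1 = 365; y_1 = 205; r_1 = 30; x0_2 = 200; y0_2 = 155; x_3 = 305; y_3 = 180; r_3 = 45; x_4 = 120; y_4 = 130; r_4 = 60; x_5 = 195; y_5 = 315; r_5 = 25; x1_6 = 205; y1_6 = 140; x_7 = 240; y_7 = 410; r_7 = 45; x_8 = 65; y_8 = 80; r_8 = 15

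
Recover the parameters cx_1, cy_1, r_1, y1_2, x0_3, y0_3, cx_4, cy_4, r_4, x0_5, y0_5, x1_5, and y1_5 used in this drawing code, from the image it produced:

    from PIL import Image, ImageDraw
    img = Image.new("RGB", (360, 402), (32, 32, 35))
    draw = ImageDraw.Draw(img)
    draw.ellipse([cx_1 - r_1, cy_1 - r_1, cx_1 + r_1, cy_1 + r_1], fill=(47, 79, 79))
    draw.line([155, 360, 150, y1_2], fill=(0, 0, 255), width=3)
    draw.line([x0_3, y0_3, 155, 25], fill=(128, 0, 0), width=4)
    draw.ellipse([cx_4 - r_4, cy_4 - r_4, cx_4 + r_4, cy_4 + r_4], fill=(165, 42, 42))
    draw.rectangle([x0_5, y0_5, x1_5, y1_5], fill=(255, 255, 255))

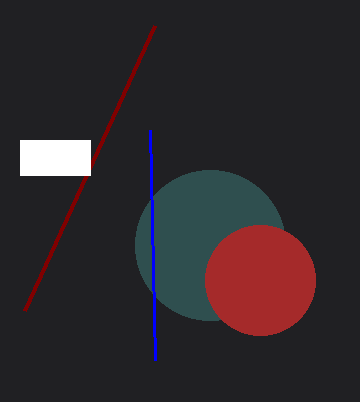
cx_1 = 210; cy_1 = 245; r_1 = 75; y1_2 = 130; x0_3 = 25; y0_3 = 310; cx_4 = 260; cy_4 = 280; r_4 = 55; x0_5 = 20; y0_5 = 140; x1_5 = 90; y1_5 = 175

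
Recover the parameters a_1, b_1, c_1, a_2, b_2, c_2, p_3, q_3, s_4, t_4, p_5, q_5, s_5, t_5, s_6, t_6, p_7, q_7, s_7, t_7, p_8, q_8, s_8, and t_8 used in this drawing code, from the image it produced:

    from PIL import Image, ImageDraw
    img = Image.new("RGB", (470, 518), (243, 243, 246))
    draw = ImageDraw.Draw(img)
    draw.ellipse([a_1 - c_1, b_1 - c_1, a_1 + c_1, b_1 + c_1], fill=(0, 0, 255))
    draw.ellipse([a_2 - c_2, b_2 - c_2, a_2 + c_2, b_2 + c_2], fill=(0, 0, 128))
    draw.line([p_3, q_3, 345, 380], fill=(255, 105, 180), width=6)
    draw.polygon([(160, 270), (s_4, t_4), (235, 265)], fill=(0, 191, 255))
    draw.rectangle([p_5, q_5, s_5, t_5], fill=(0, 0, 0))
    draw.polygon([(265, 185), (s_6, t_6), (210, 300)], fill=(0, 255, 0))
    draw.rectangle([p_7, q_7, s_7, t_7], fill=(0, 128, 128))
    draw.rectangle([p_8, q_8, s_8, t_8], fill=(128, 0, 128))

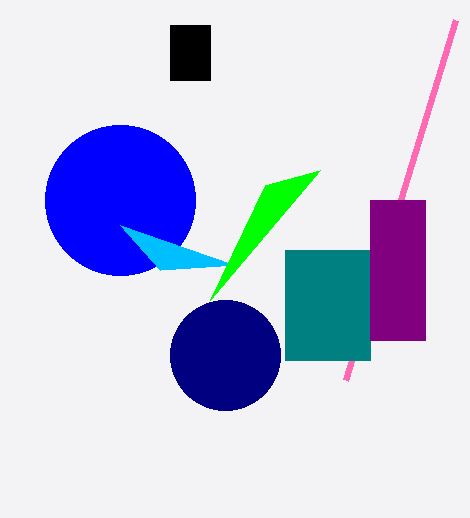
a_1 = 120; b_1 = 200; c_1 = 75; a_2 = 225; b_2 = 355; c_2 = 55; p_3 = 455; q_3 = 20; s_4 = 120; t_4 = 225; p_5 = 170; q_5 = 25; s_5 = 210; t_5 = 80; s_6 = 320; t_6 = 170; p_7 = 285; q_7 = 250; s_7 = 370; t_7 = 360; p_8 = 370; q_8 = 200; s_8 = 425; t_8 = 340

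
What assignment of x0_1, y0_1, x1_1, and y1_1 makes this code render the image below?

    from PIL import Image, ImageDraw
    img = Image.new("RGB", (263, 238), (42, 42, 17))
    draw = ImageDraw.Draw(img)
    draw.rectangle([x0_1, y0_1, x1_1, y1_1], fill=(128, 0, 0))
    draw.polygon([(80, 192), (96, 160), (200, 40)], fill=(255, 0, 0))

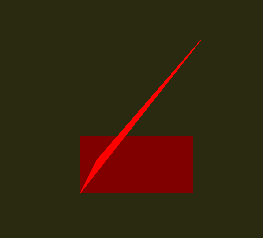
x0_1 = 80, y0_1 = 136, x1_1 = 192, y1_1 = 192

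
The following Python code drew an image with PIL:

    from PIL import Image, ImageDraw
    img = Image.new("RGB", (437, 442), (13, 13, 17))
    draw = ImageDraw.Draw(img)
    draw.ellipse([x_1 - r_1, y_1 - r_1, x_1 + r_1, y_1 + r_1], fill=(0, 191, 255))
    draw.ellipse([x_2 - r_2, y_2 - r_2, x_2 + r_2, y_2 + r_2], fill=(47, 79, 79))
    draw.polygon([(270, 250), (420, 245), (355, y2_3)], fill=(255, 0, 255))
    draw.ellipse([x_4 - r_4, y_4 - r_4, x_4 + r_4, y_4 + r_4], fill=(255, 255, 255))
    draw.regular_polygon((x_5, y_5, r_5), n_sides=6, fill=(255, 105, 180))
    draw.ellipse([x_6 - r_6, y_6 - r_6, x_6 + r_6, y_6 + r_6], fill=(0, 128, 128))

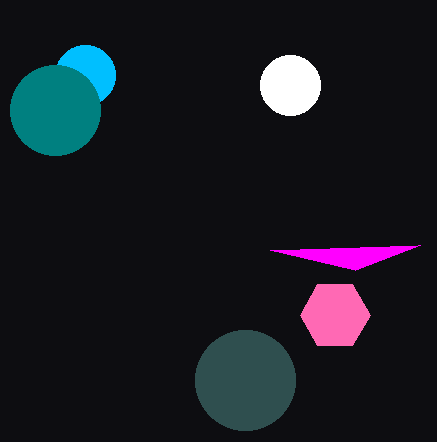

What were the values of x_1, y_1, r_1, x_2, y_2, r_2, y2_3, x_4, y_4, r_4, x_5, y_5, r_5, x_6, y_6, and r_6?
x_1 = 85, y_1 = 75, r_1 = 30, x_2 = 245, y_2 = 380, r_2 = 50, y2_3 = 270, x_4 = 290, y_4 = 85, r_4 = 30, x_5 = 335, y_5 = 315, r_5 = 35, x_6 = 55, y_6 = 110, r_6 = 45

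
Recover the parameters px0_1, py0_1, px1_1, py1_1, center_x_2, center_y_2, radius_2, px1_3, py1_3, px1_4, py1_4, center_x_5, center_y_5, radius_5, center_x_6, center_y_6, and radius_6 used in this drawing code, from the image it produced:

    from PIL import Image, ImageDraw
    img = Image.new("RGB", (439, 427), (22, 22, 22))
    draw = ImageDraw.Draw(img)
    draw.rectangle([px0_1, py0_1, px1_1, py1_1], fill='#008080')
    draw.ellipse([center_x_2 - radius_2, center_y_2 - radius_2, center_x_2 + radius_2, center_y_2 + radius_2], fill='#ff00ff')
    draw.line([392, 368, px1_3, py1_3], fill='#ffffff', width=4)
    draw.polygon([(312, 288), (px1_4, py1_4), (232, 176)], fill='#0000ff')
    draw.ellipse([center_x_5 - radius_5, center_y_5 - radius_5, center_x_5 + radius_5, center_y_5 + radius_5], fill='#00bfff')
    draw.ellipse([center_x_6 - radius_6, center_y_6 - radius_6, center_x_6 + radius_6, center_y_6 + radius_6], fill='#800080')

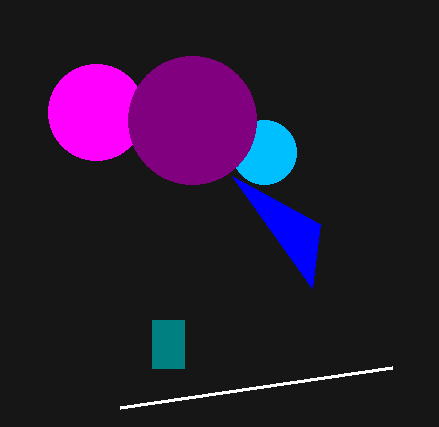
px0_1 = 152
py0_1 = 320
px1_1 = 184
py1_1 = 368
center_x_2 = 96
center_y_2 = 112
radius_2 = 48
px1_3 = 120
py1_3 = 408
px1_4 = 320
py1_4 = 224
center_x_5 = 264
center_y_5 = 152
radius_5 = 32
center_x_6 = 192
center_y_6 = 120
radius_6 = 64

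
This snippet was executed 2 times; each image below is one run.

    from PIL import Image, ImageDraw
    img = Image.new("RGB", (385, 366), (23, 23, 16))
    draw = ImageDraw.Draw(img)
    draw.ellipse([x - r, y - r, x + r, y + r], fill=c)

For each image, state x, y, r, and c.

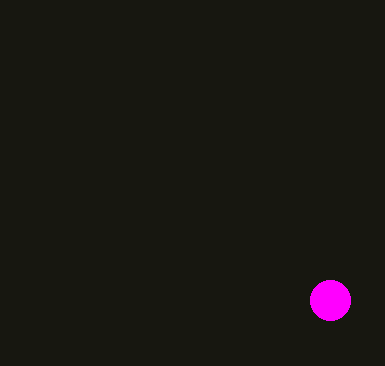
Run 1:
x = 330; y = 300; r = 20; c = 'magenta'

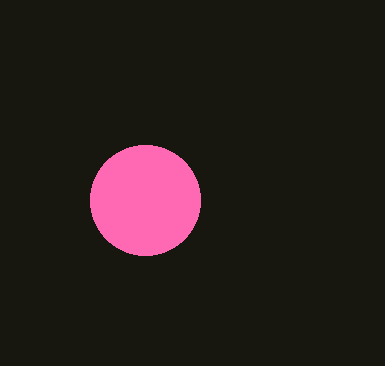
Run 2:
x = 145, y = 200, r = 55, c = 'hotpink'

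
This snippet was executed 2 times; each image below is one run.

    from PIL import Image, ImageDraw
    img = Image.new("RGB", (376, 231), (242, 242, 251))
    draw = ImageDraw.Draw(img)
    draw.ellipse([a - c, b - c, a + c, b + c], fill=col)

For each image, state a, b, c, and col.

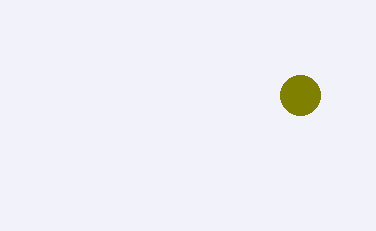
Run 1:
a = 300, b = 95, c = 20, col = 'olive'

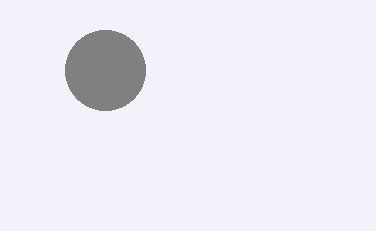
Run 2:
a = 105; b = 70; c = 40; col = 'gray'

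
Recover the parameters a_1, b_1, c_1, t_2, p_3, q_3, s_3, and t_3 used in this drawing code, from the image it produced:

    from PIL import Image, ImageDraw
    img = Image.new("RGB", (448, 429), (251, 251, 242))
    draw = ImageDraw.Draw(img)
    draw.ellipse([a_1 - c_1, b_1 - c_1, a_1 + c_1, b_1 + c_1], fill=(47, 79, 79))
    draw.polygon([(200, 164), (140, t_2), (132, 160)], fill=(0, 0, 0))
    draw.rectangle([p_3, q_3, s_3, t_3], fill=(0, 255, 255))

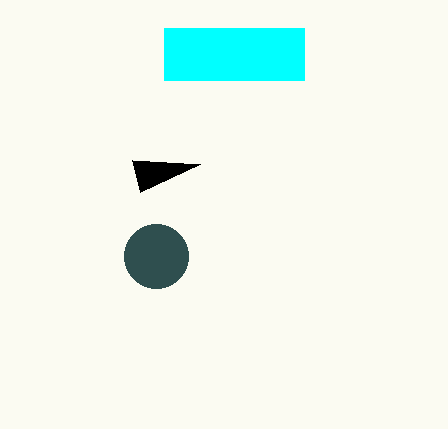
a_1 = 156, b_1 = 256, c_1 = 32, t_2 = 192, p_3 = 164, q_3 = 28, s_3 = 304, t_3 = 80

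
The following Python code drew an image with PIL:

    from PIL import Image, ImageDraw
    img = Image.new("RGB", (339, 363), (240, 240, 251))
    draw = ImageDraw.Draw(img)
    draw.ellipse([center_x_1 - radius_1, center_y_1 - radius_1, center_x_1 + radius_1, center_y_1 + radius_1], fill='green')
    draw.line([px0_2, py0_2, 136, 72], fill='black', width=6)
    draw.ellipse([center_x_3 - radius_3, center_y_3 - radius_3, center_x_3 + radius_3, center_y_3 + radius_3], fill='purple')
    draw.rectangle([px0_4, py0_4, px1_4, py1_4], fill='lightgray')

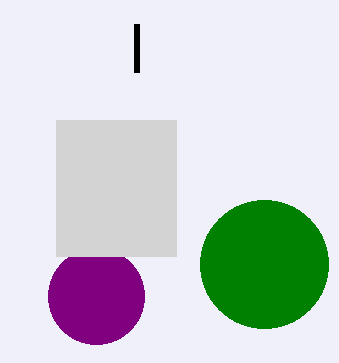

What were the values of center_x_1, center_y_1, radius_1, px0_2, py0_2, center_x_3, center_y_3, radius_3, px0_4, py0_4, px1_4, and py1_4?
center_x_1 = 264; center_y_1 = 264; radius_1 = 64; px0_2 = 136; py0_2 = 24; center_x_3 = 96; center_y_3 = 296; radius_3 = 48; px0_4 = 56; py0_4 = 120; px1_4 = 176; py1_4 = 256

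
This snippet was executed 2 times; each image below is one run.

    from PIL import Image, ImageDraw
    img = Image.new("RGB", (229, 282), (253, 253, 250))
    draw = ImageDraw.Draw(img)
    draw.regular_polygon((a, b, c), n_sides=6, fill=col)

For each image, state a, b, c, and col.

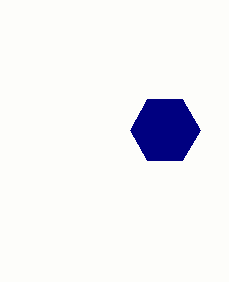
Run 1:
a = 165; b = 130; c = 35; col = 'navy'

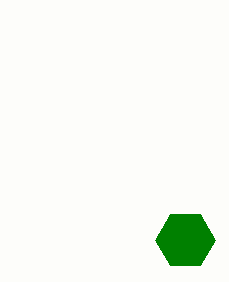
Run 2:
a = 185; b = 240; c = 30; col = 'green'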